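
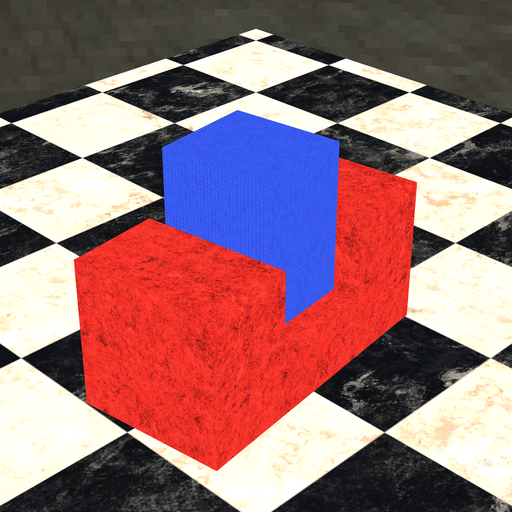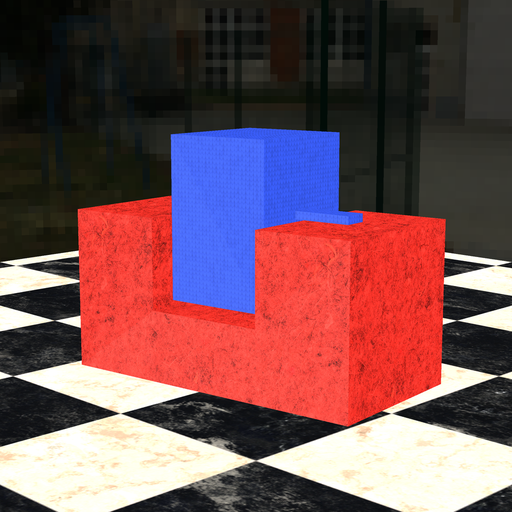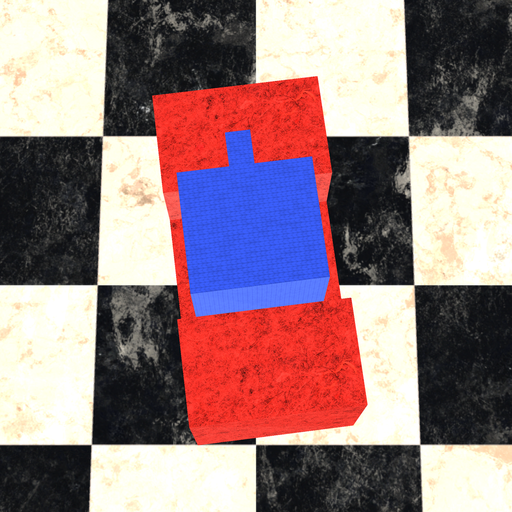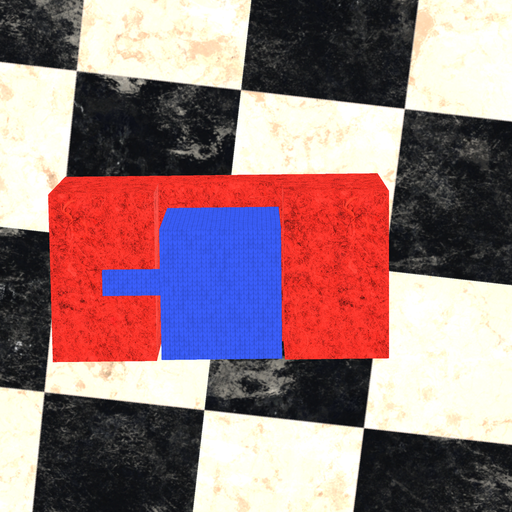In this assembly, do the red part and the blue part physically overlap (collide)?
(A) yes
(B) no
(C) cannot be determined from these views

(B) no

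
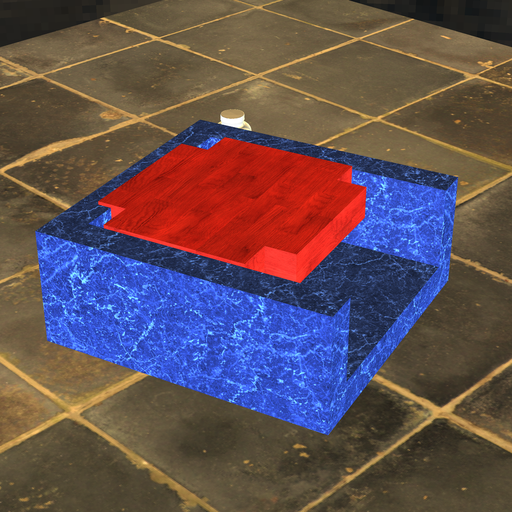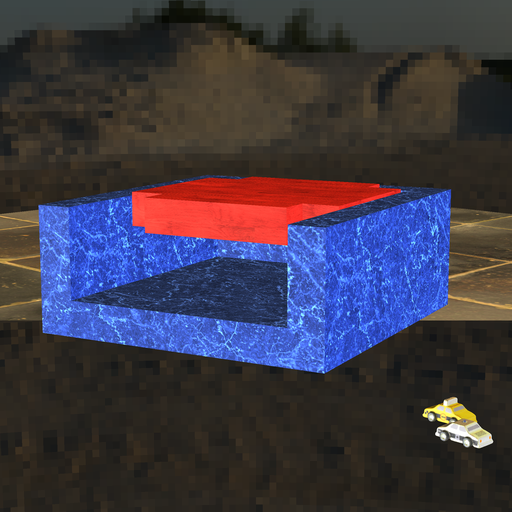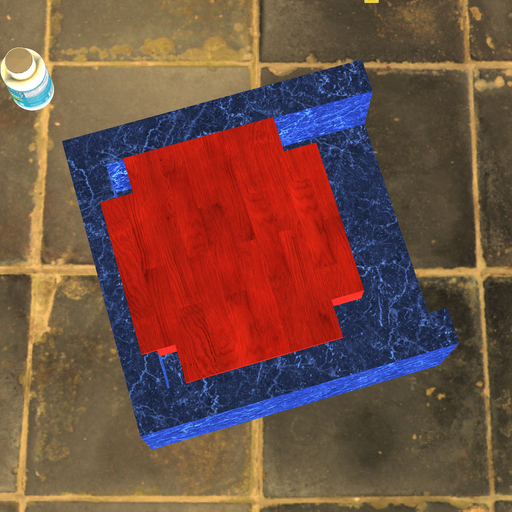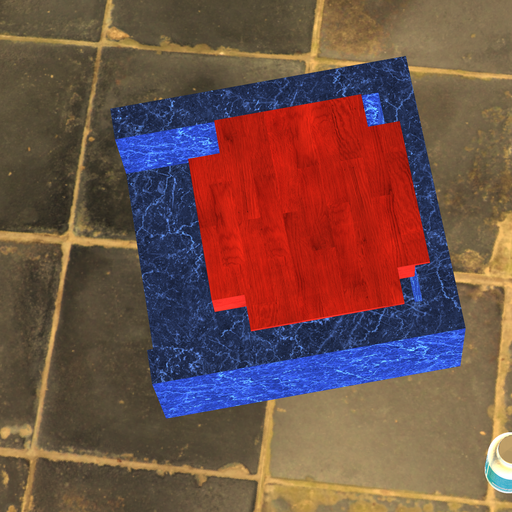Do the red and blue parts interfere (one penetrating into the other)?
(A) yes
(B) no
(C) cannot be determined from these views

(A) yes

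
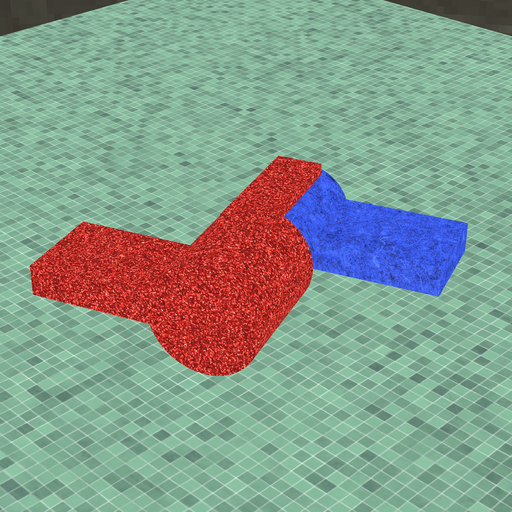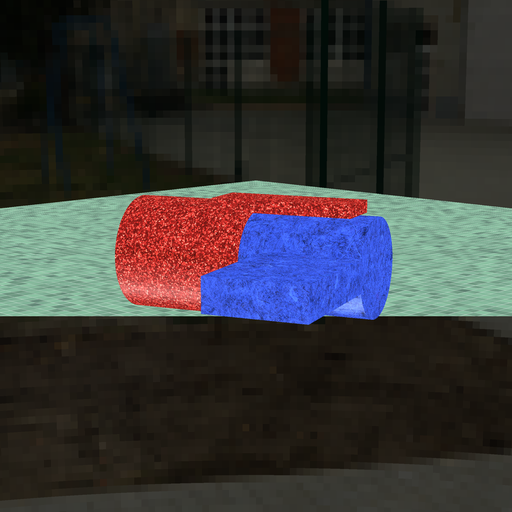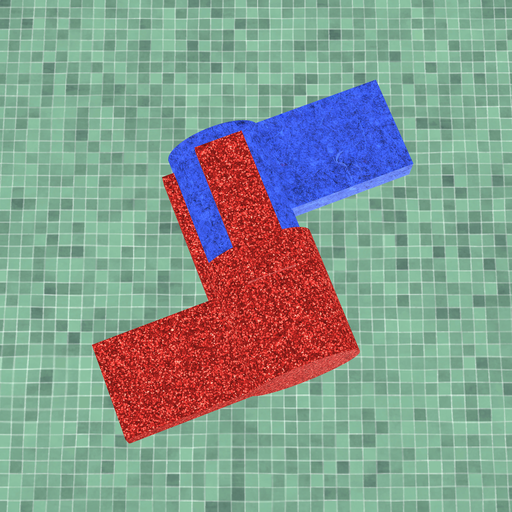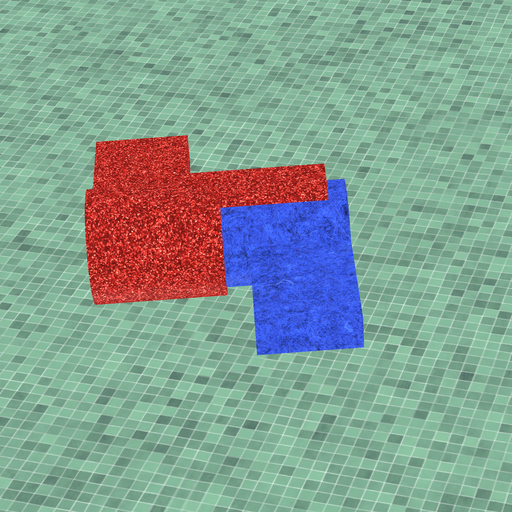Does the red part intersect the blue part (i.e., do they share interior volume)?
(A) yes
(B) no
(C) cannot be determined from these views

(A) yes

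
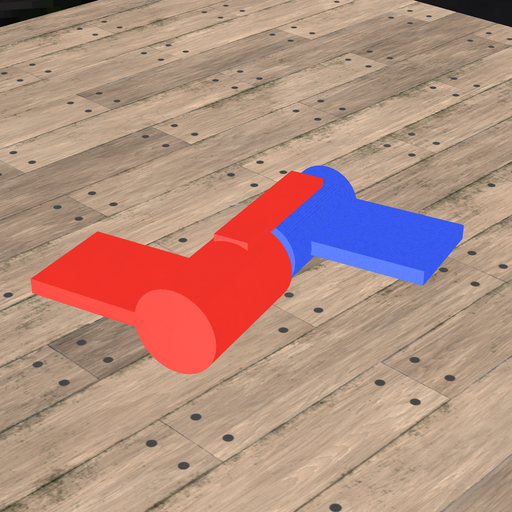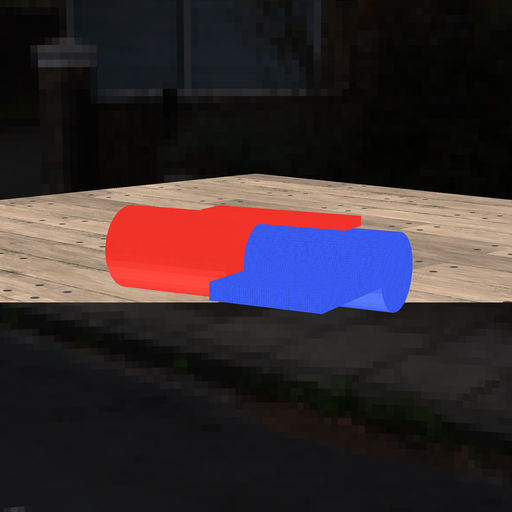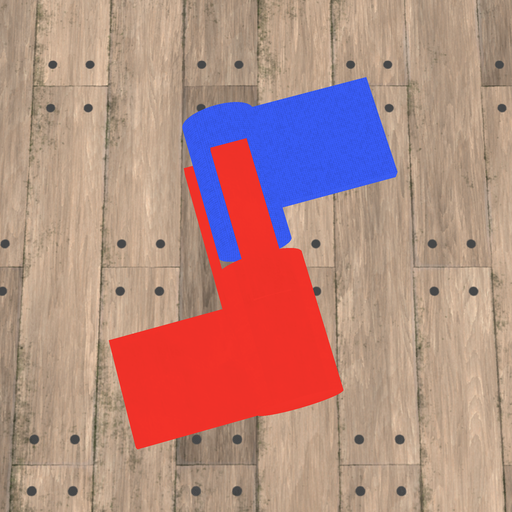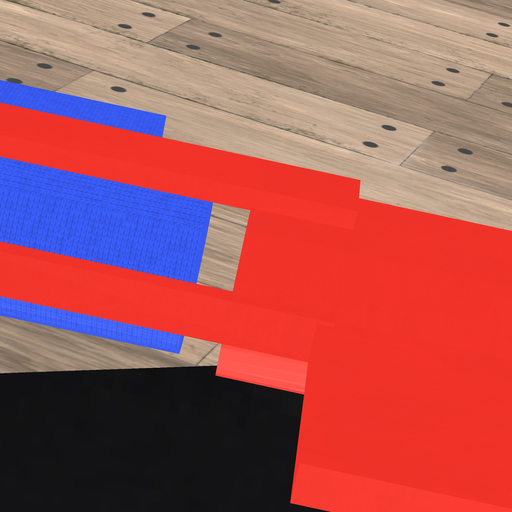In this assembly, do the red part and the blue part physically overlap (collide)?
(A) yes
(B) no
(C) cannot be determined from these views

(B) no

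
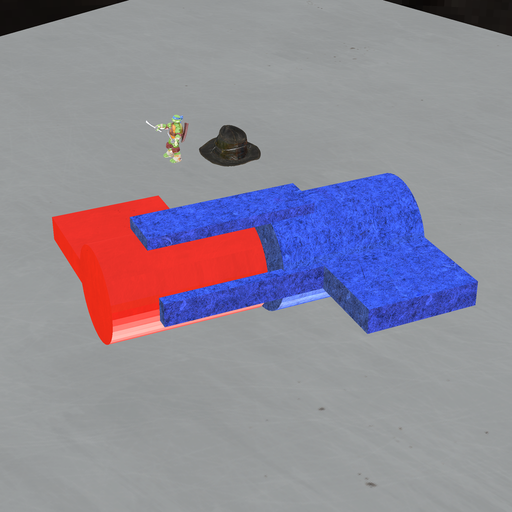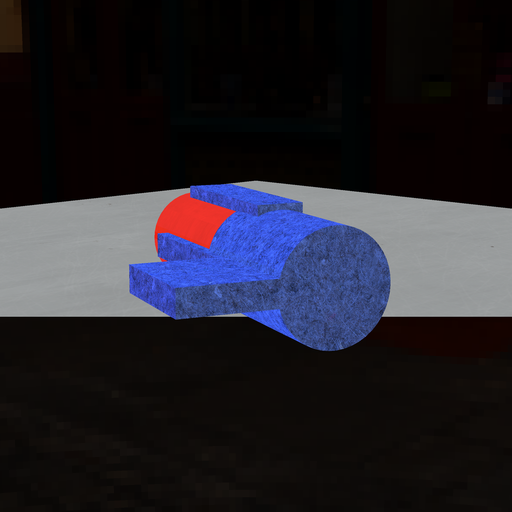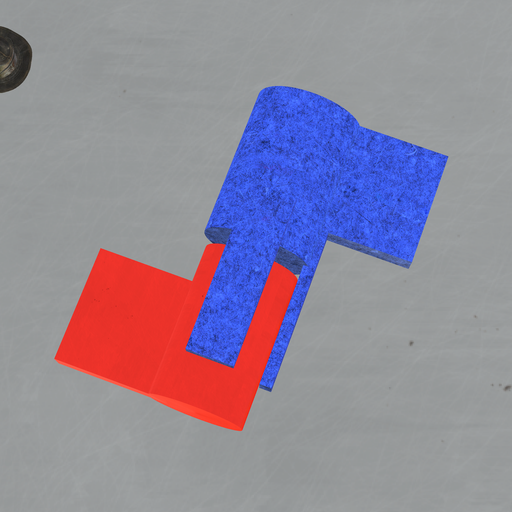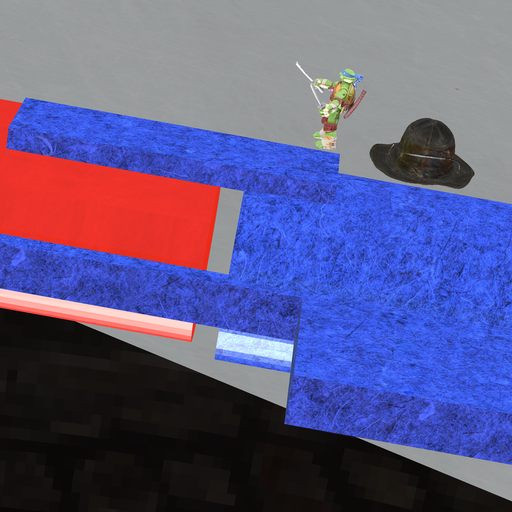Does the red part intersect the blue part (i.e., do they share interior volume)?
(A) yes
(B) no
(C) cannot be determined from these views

(B) no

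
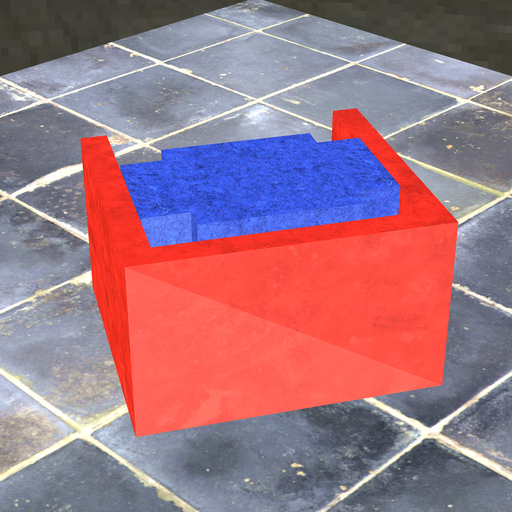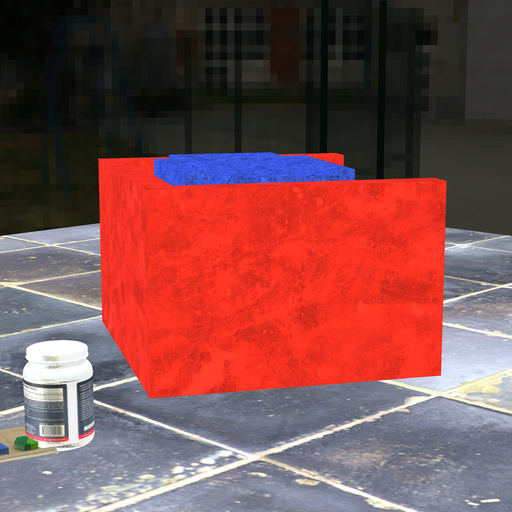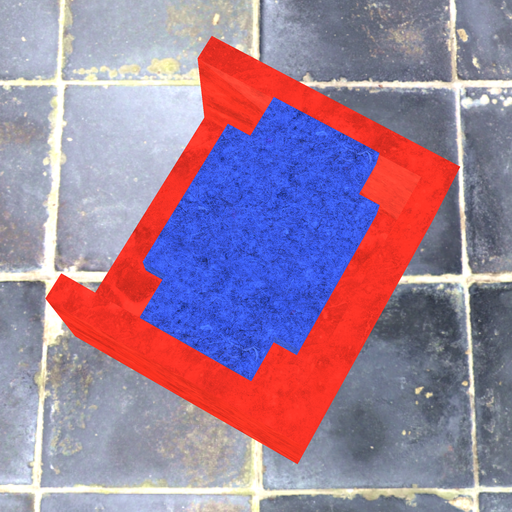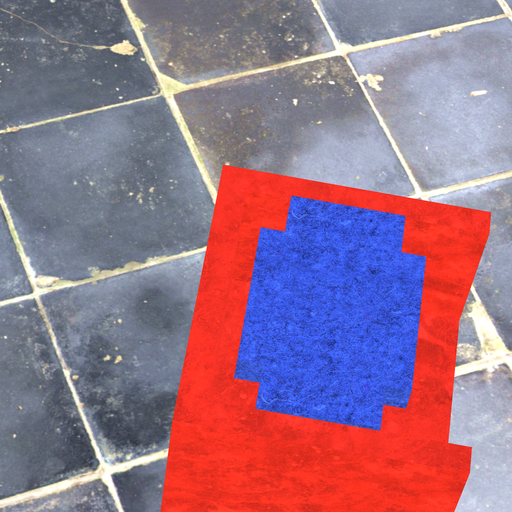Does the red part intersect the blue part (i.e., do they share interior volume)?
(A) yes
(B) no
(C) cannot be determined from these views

(B) no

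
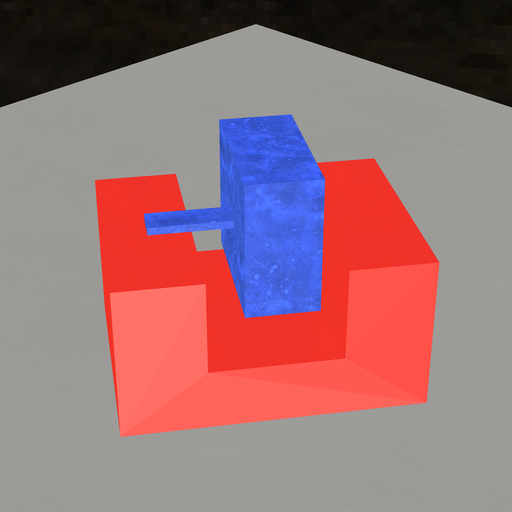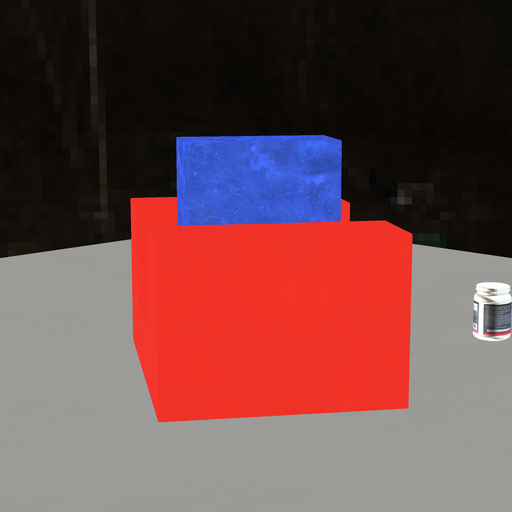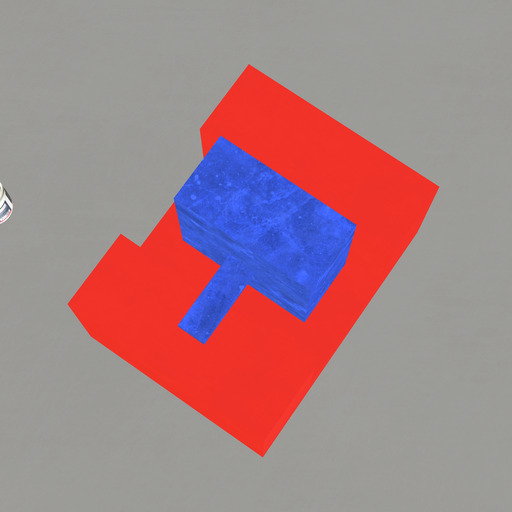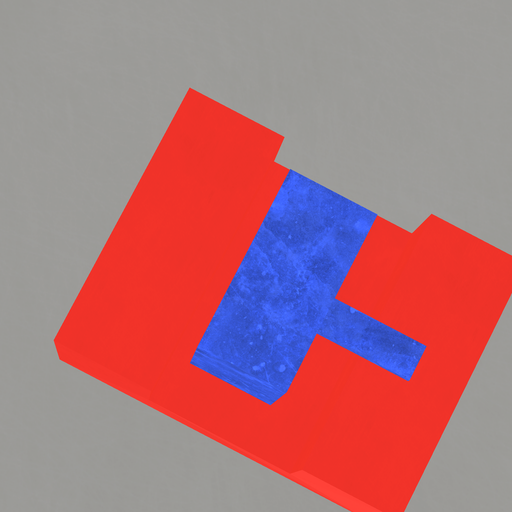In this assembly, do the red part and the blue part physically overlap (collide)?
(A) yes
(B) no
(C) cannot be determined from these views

(B) no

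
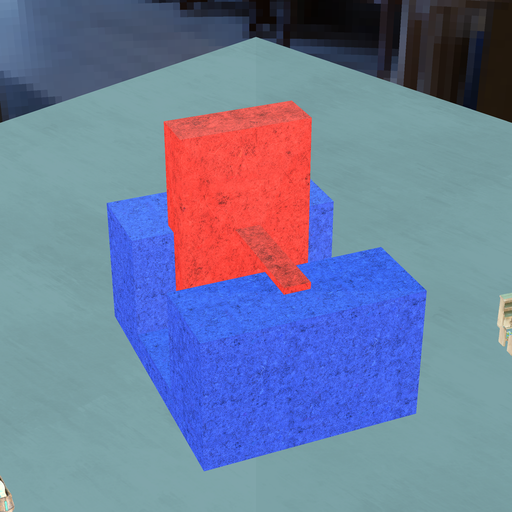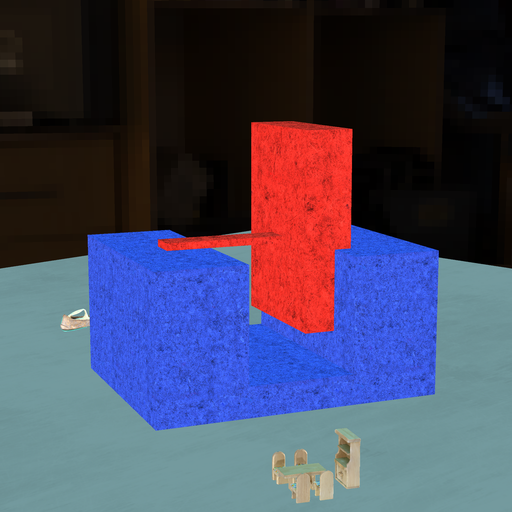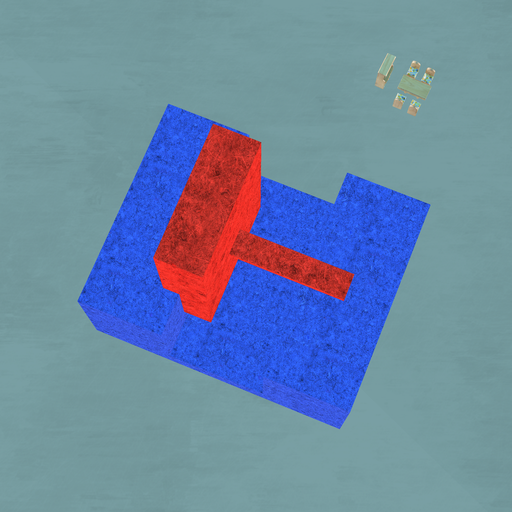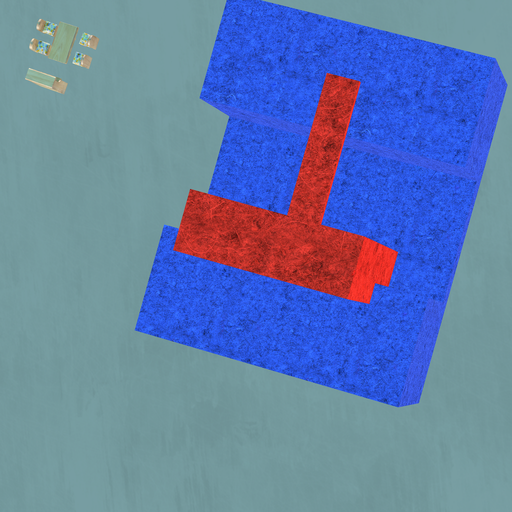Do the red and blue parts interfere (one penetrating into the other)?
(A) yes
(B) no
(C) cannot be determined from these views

(A) yes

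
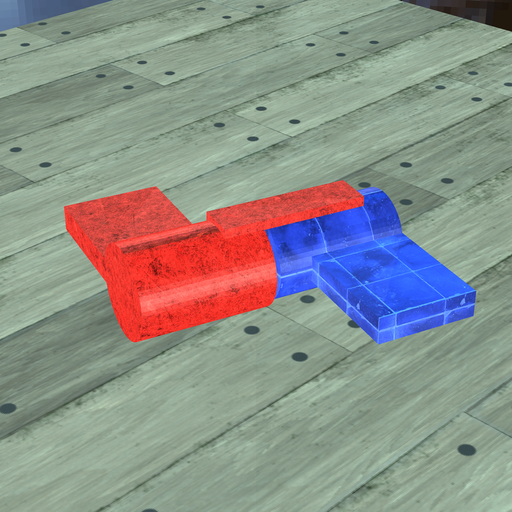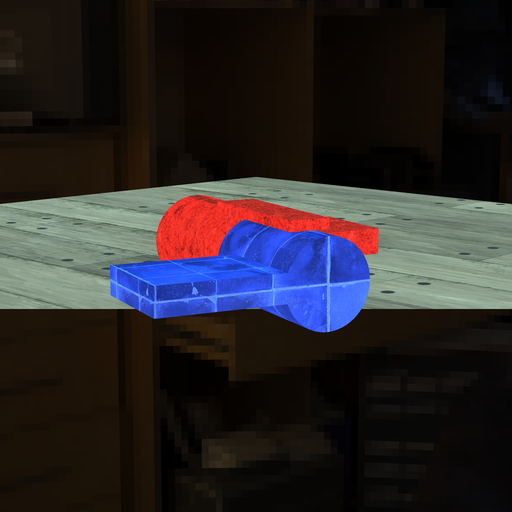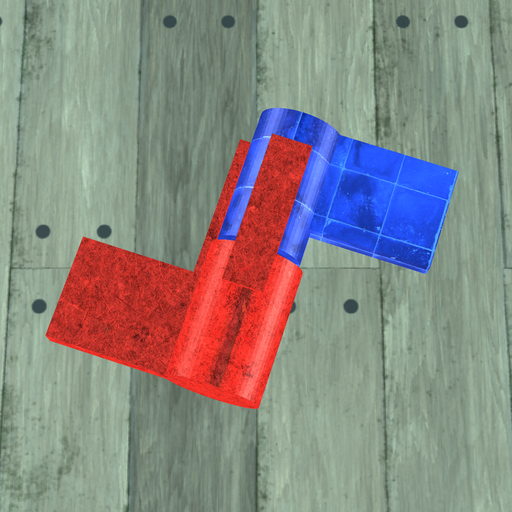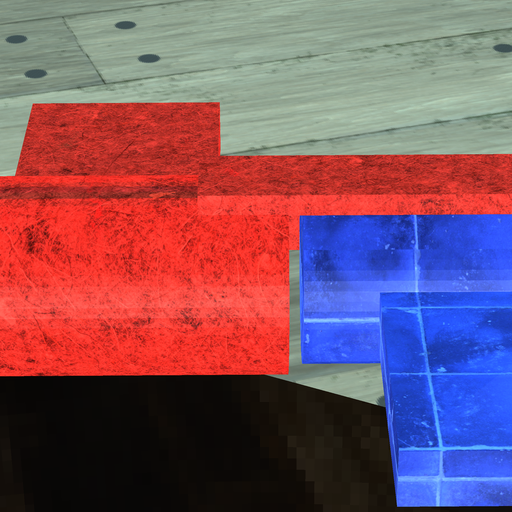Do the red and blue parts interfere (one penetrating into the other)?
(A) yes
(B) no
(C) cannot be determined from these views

(B) no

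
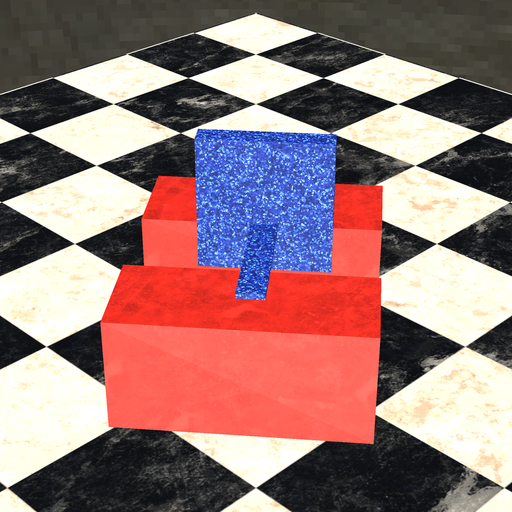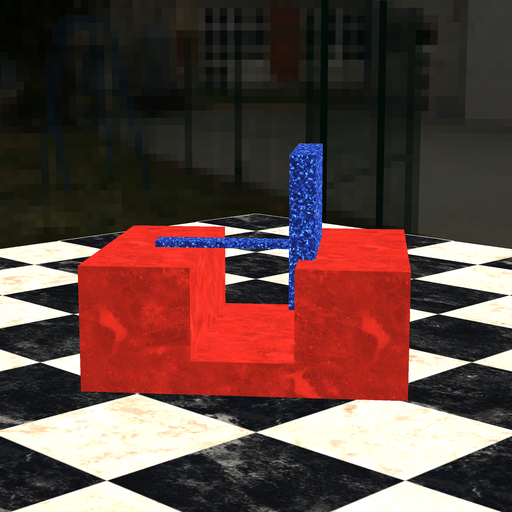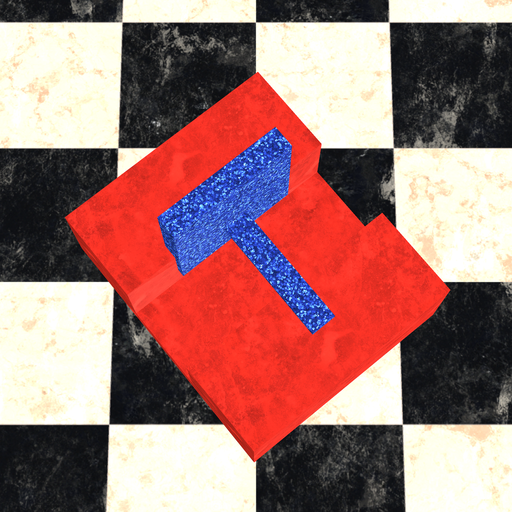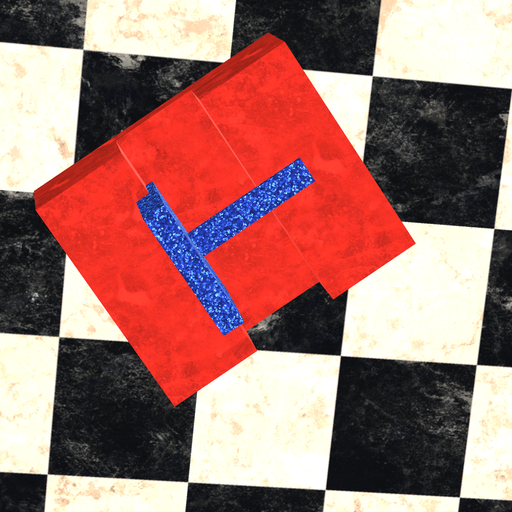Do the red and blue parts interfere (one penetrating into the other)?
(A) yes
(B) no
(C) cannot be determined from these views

(A) yes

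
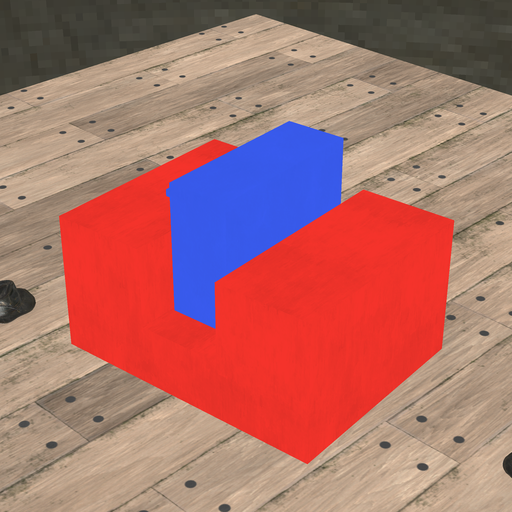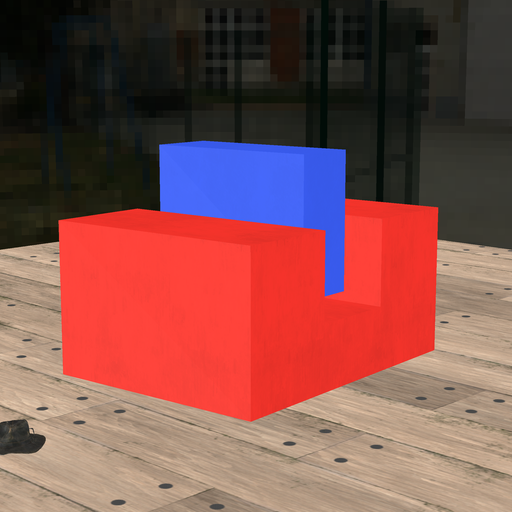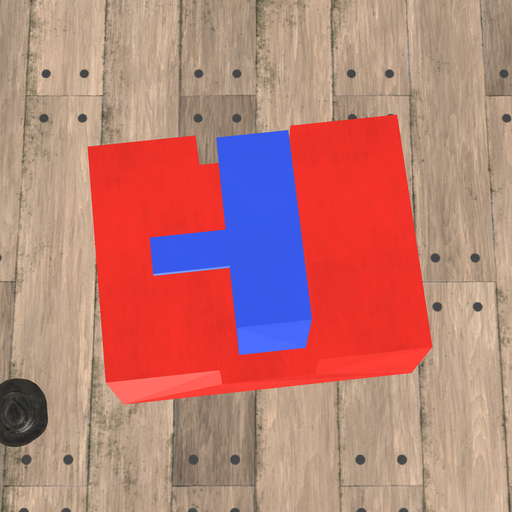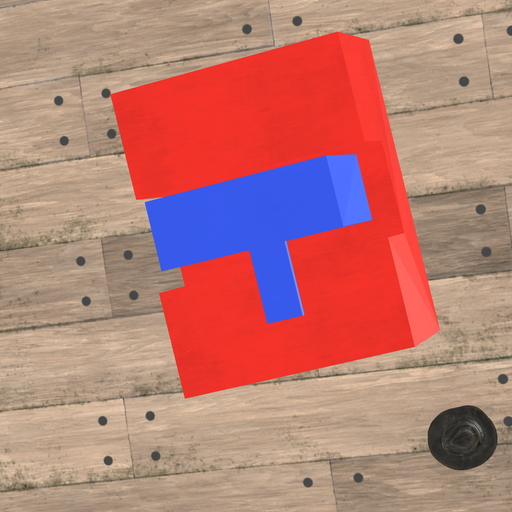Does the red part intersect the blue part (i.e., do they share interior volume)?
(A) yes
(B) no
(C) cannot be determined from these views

(B) no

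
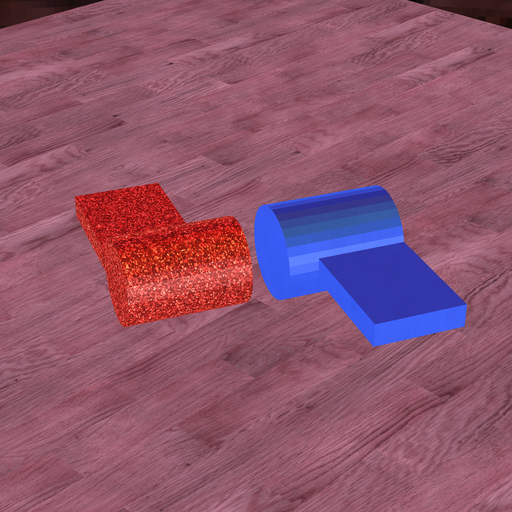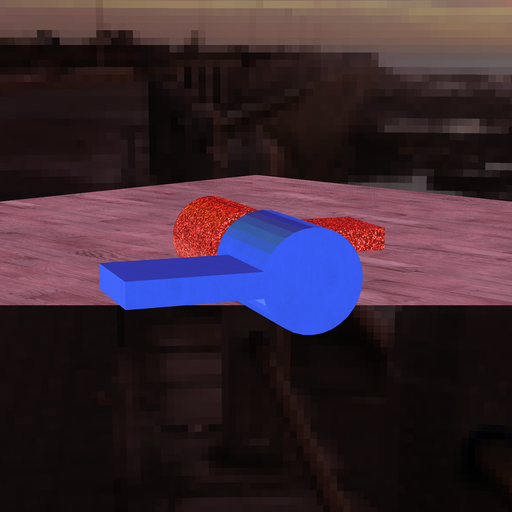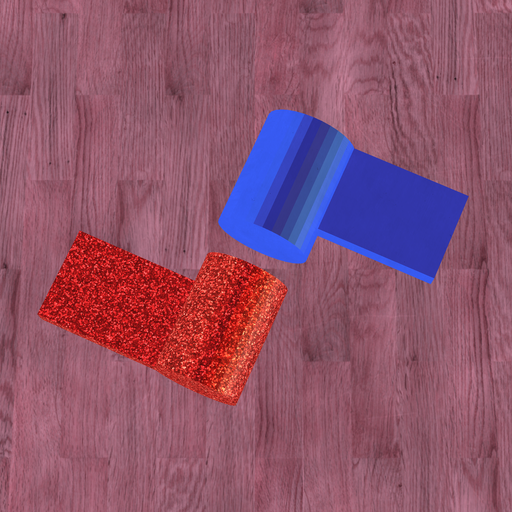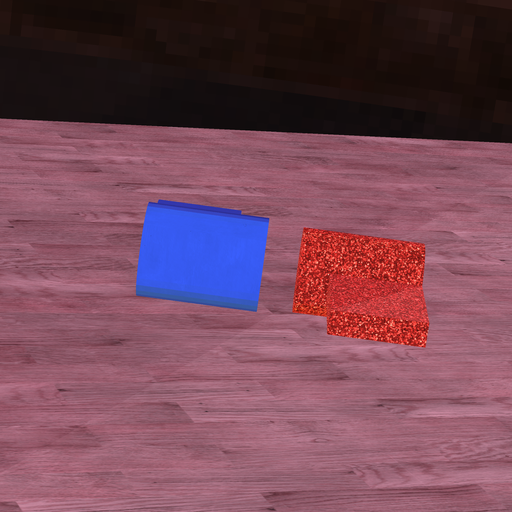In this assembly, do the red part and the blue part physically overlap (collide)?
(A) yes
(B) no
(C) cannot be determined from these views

(B) no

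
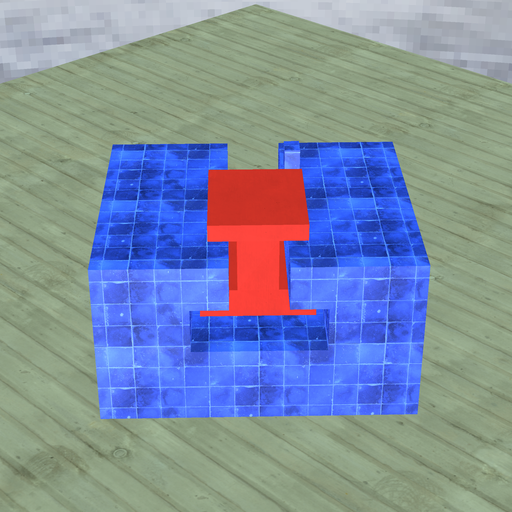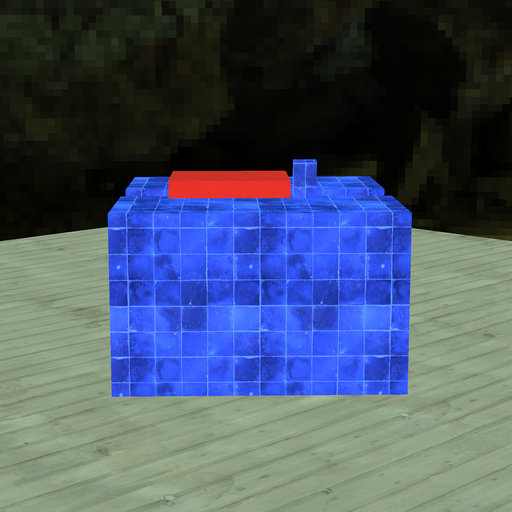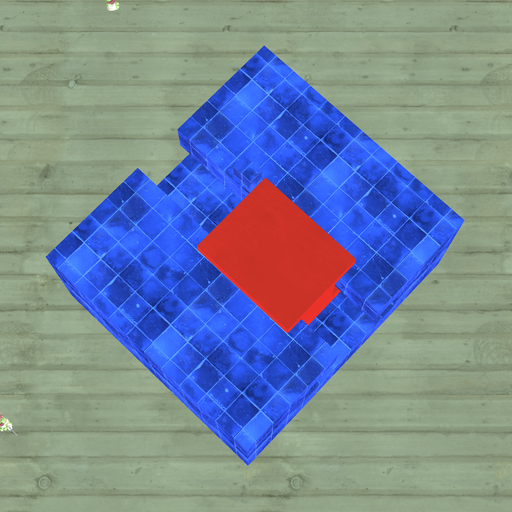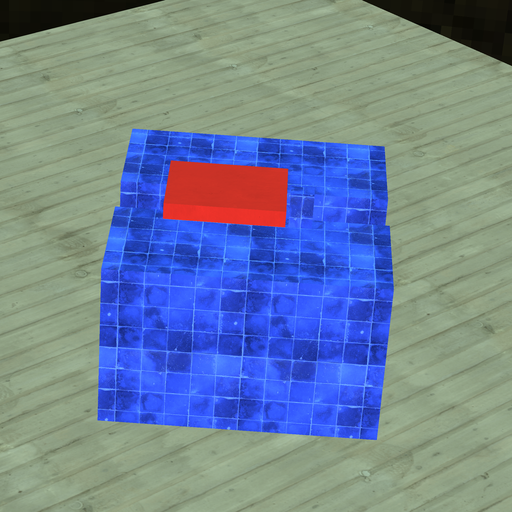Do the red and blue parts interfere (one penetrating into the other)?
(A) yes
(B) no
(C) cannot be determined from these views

(B) no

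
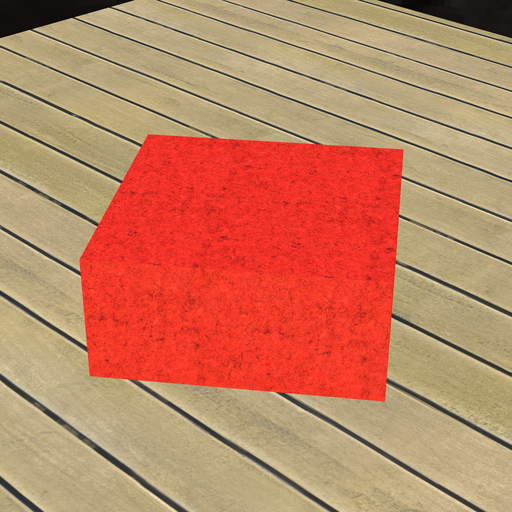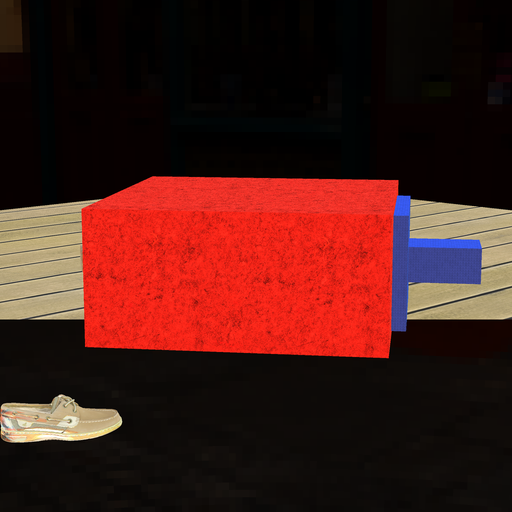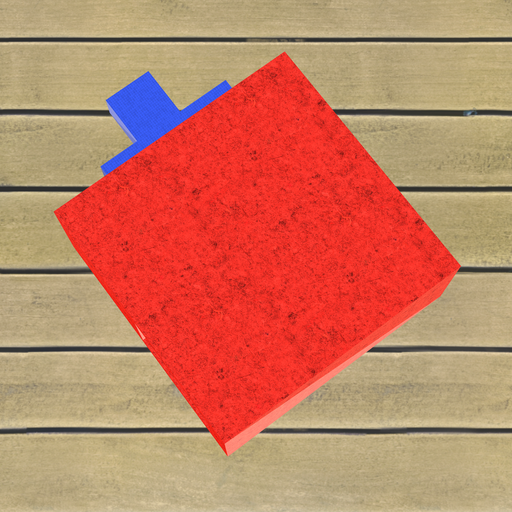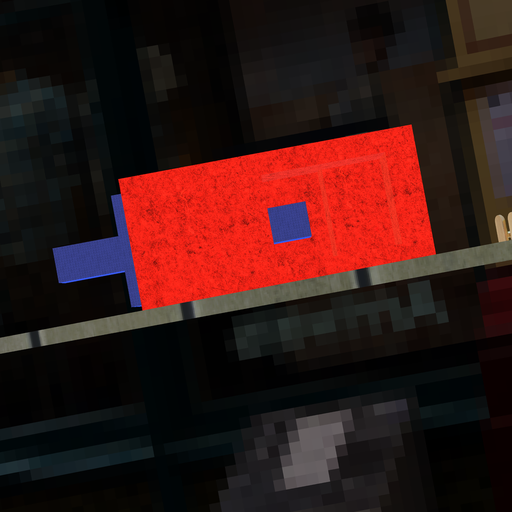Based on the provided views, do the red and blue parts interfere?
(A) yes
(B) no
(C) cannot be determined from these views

(B) no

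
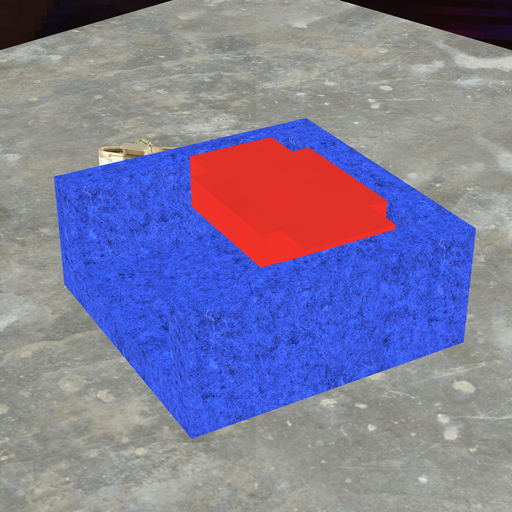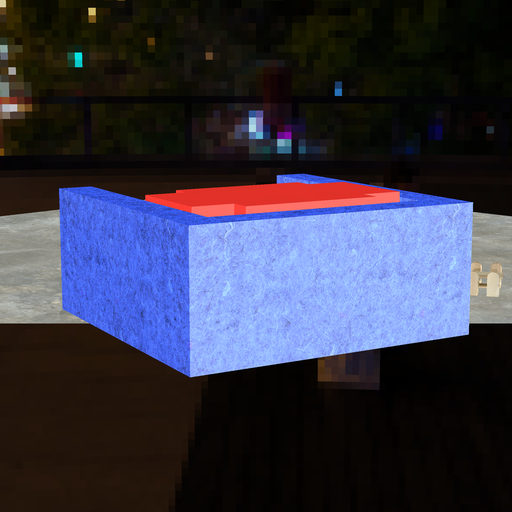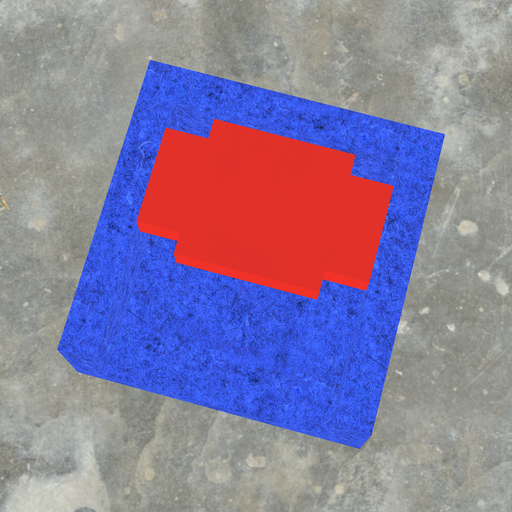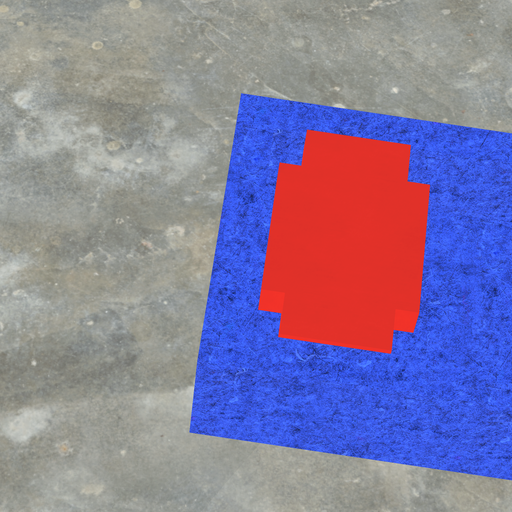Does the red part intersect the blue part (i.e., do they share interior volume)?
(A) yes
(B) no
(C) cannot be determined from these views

(B) no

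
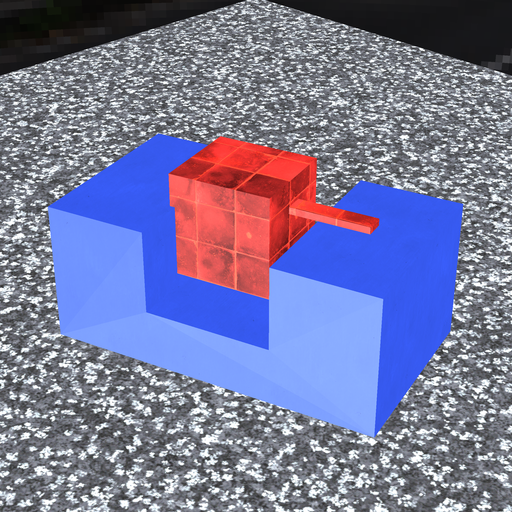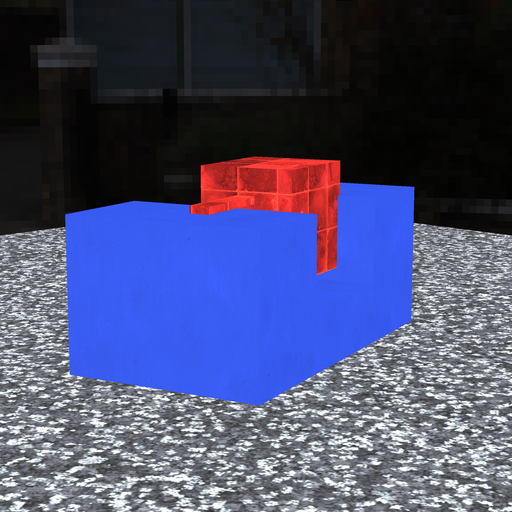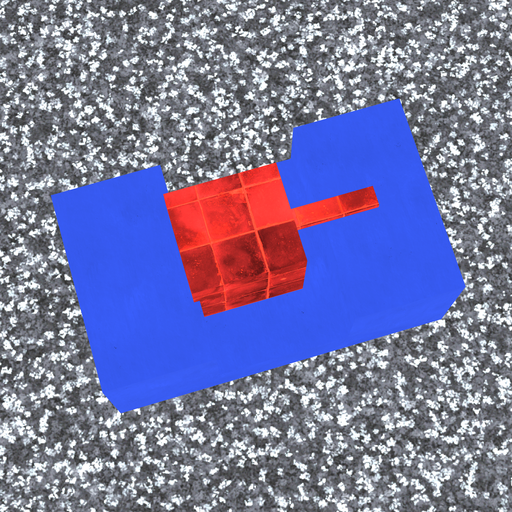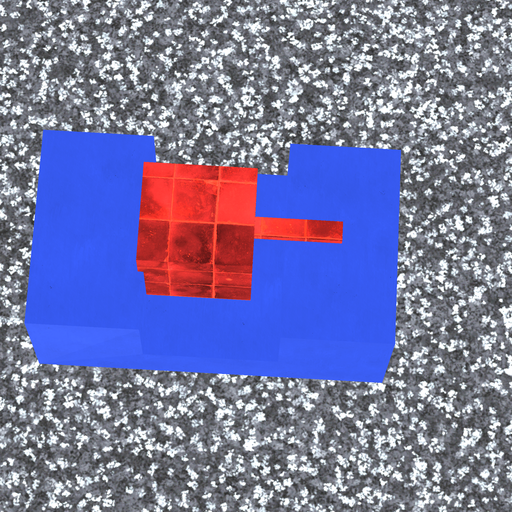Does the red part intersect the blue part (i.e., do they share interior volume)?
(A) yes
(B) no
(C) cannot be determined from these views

(A) yes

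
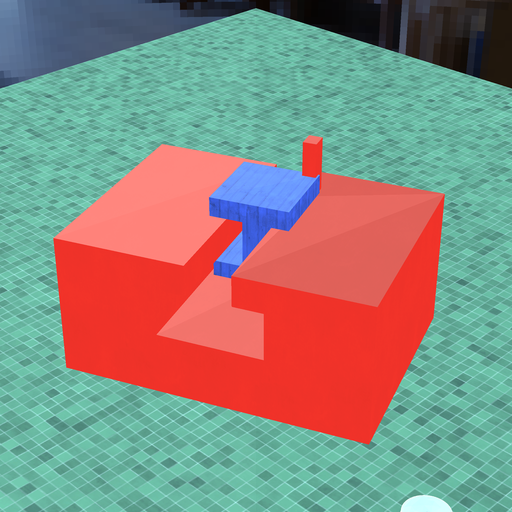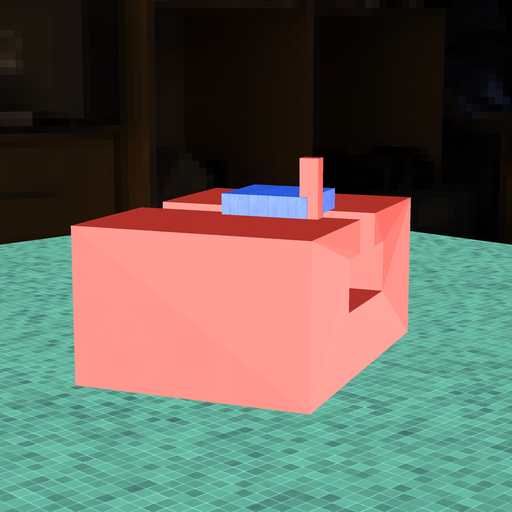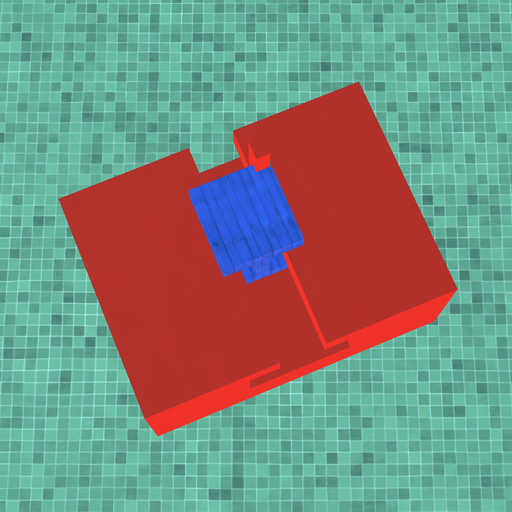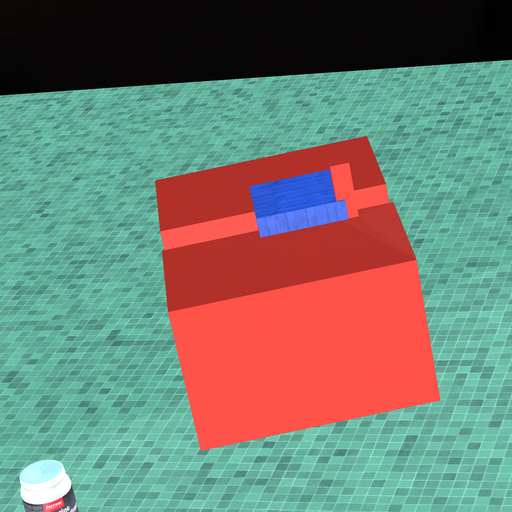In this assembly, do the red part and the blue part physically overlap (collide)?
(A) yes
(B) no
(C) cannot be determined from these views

(A) yes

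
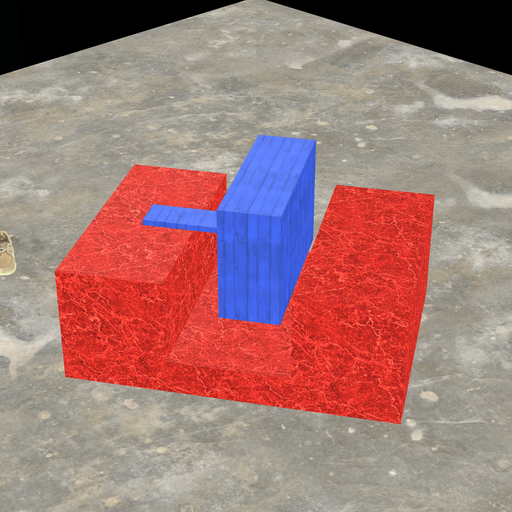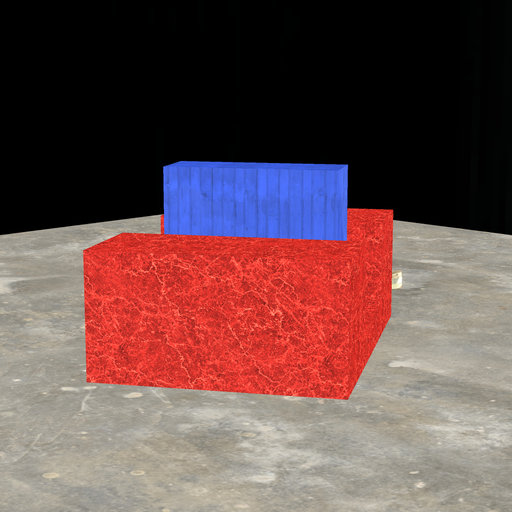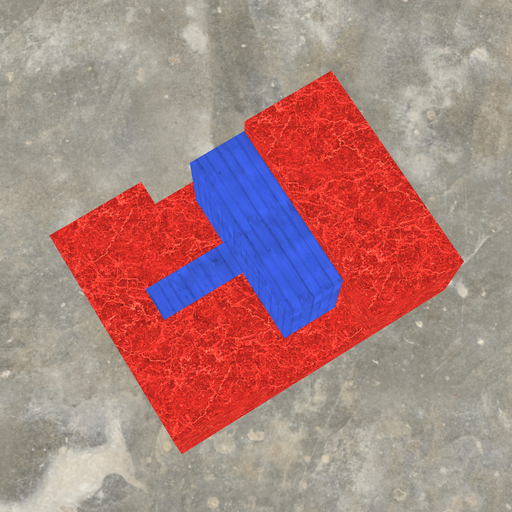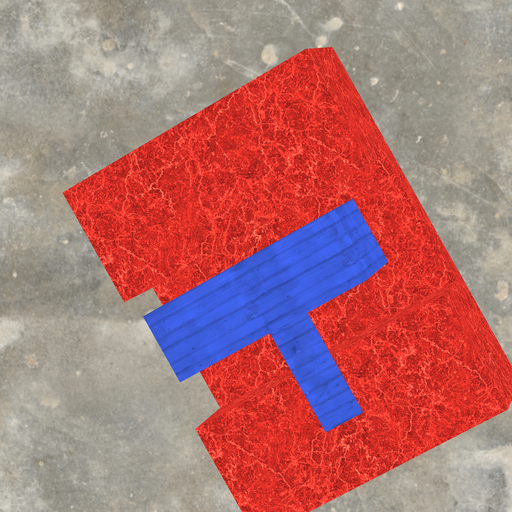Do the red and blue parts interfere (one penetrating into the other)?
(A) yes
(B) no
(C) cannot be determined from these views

(B) no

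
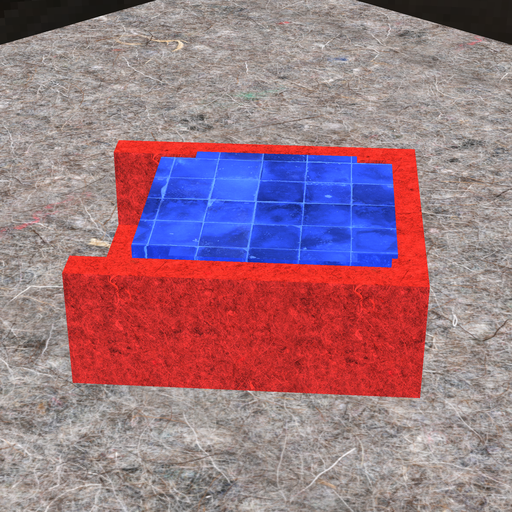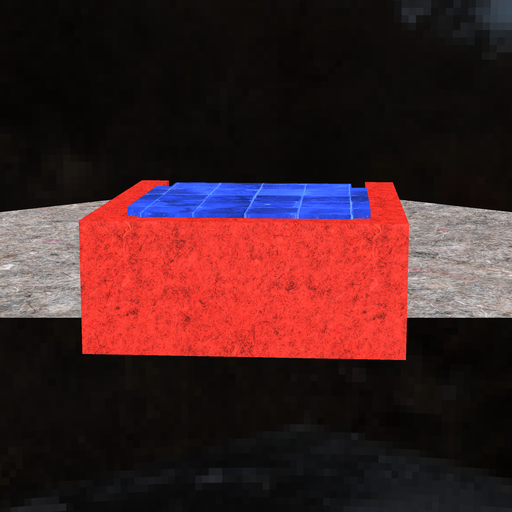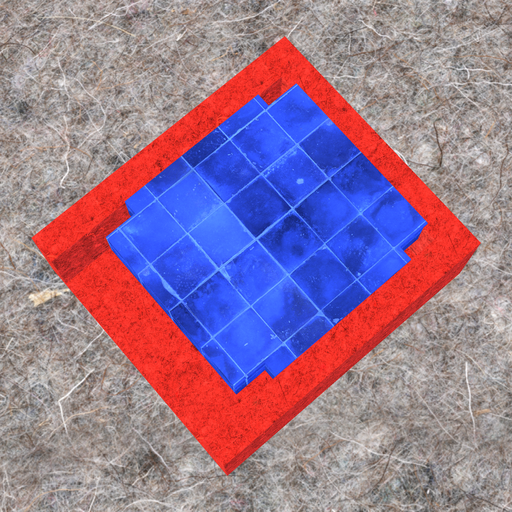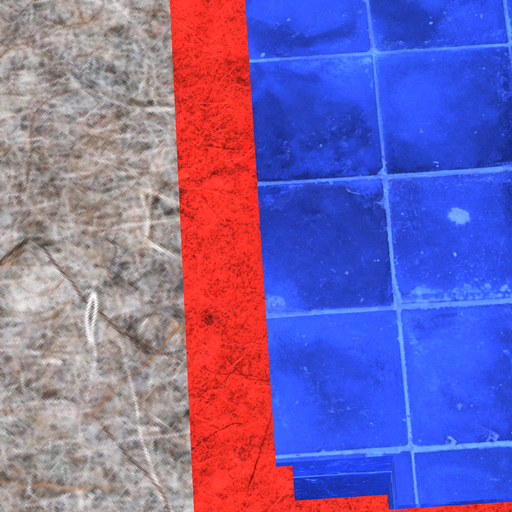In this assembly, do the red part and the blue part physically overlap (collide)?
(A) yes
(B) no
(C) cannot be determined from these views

(A) yes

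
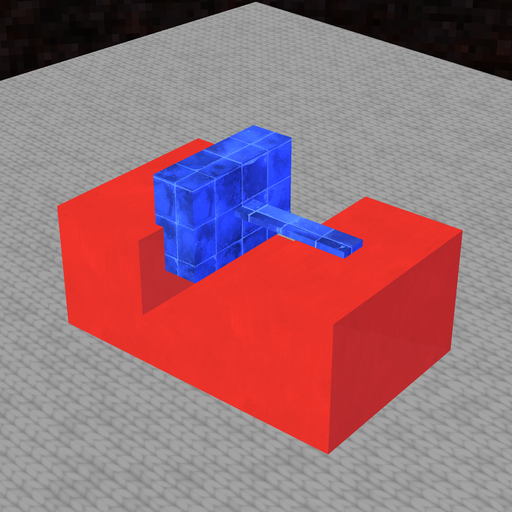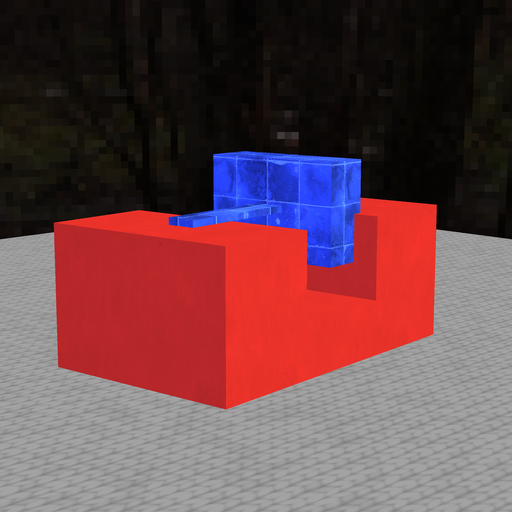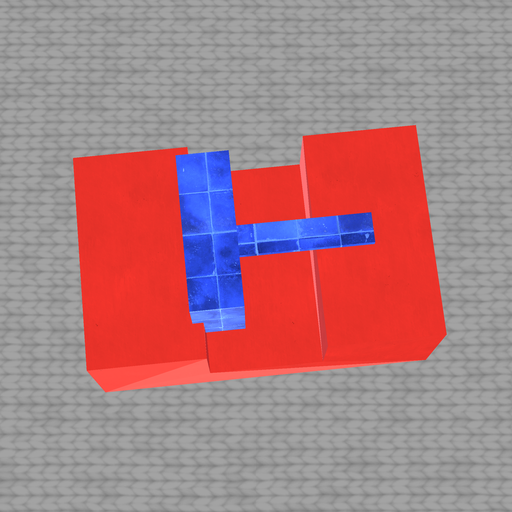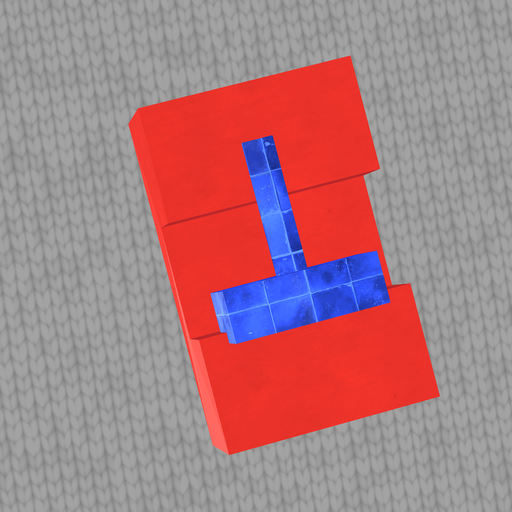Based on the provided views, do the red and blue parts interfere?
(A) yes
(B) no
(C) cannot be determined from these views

(A) yes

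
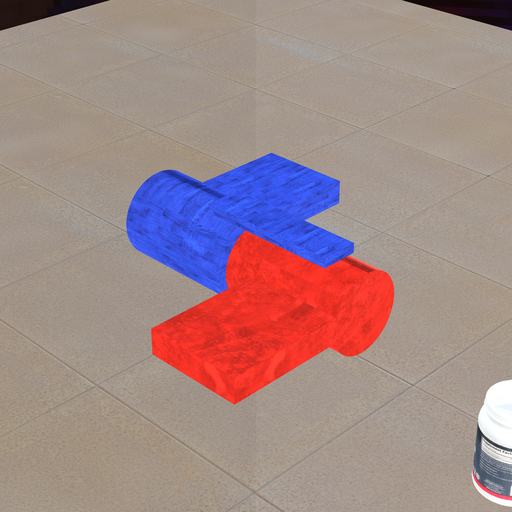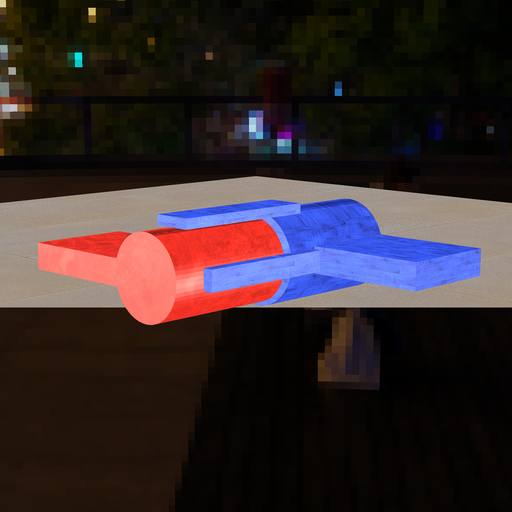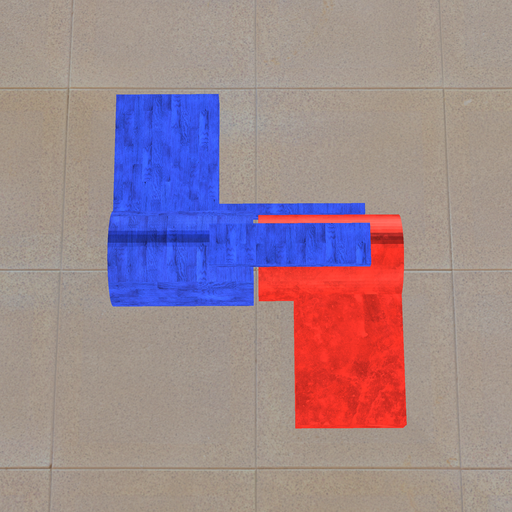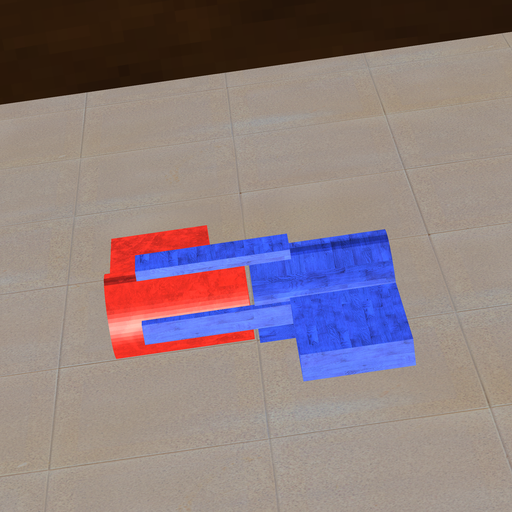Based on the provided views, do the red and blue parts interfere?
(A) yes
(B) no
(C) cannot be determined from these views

(B) no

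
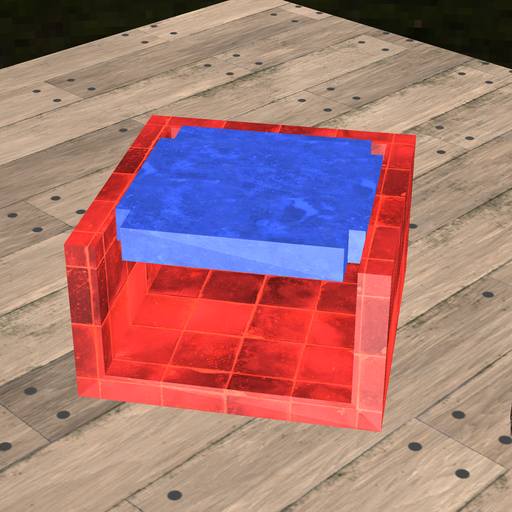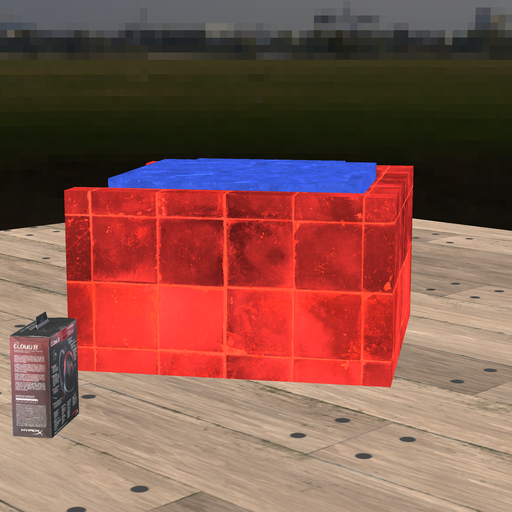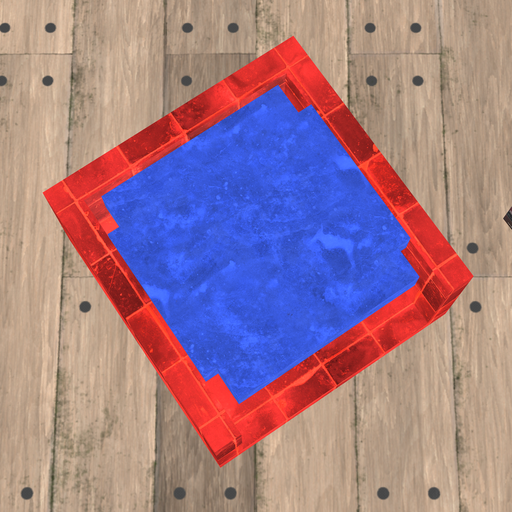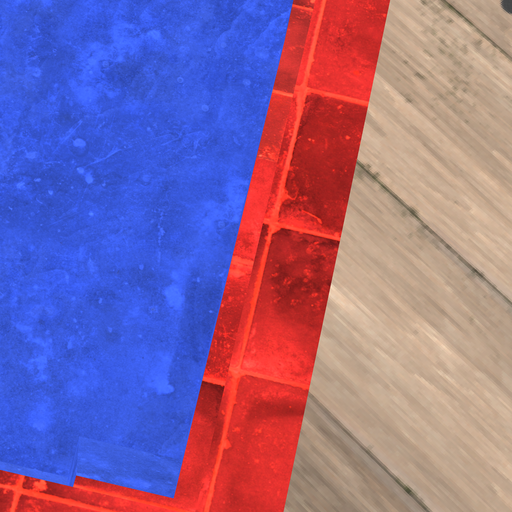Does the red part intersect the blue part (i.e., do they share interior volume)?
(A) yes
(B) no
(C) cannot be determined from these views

(B) no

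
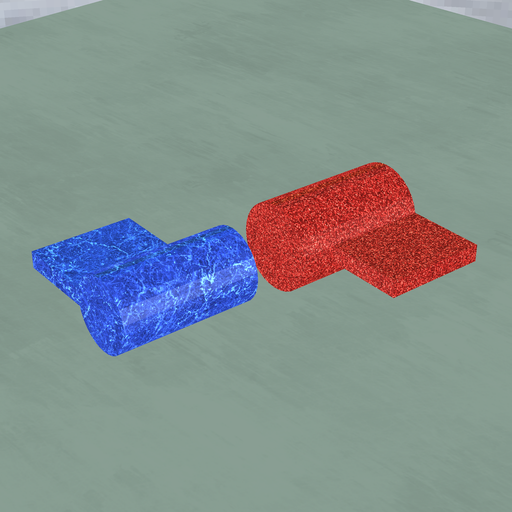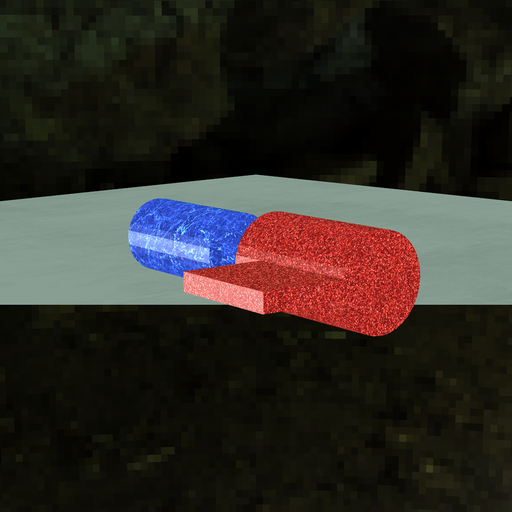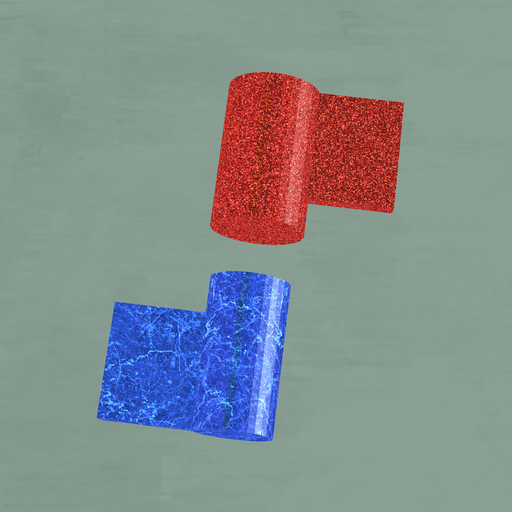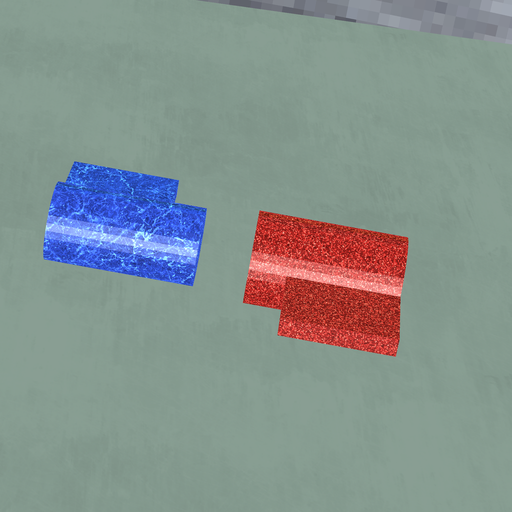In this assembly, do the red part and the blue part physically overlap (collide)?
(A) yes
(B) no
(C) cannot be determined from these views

(B) no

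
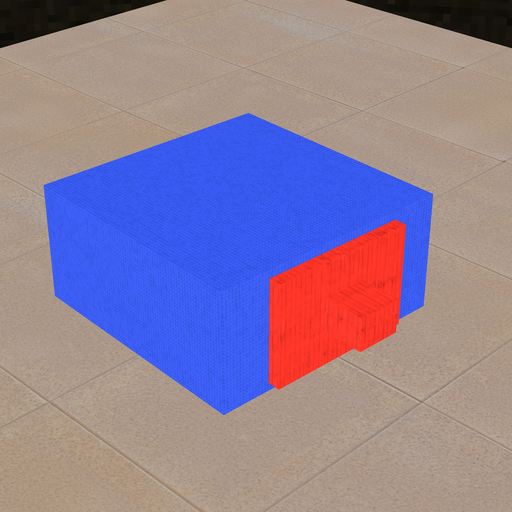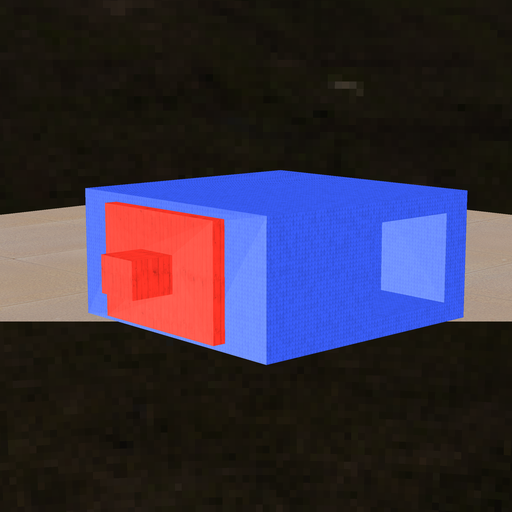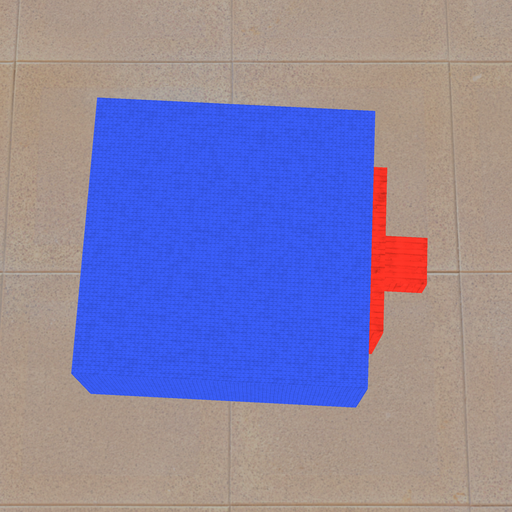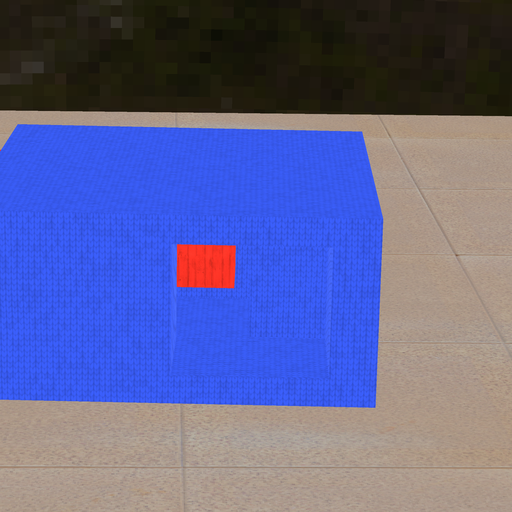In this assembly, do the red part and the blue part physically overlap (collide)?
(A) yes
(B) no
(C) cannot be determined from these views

(B) no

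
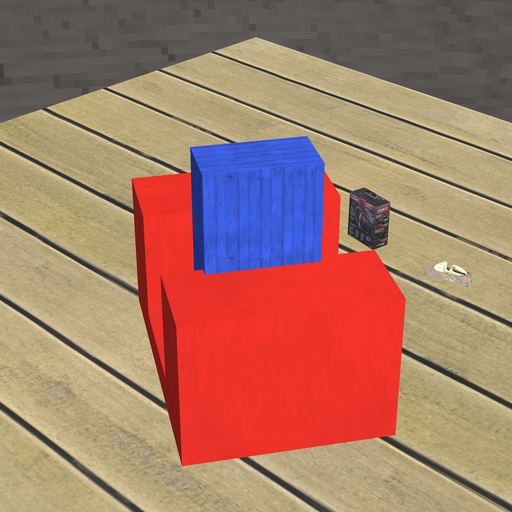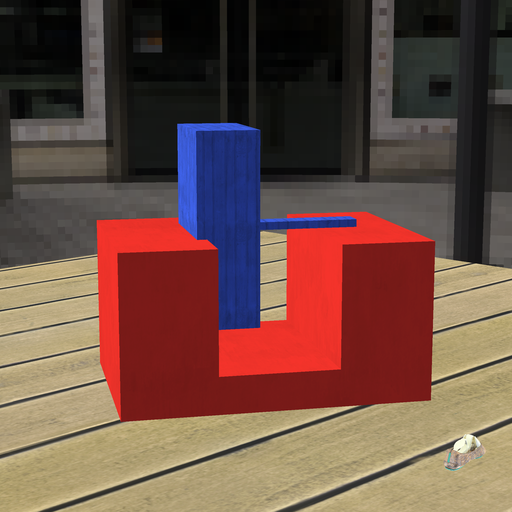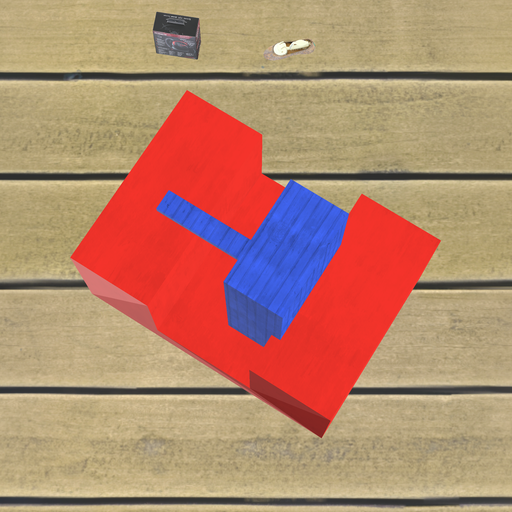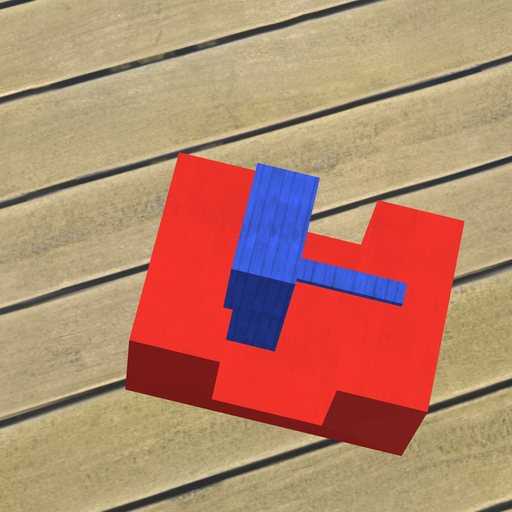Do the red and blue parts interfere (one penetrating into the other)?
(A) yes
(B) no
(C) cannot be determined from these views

(A) yes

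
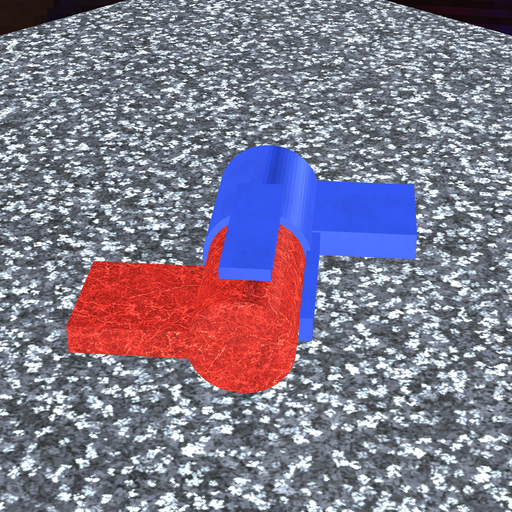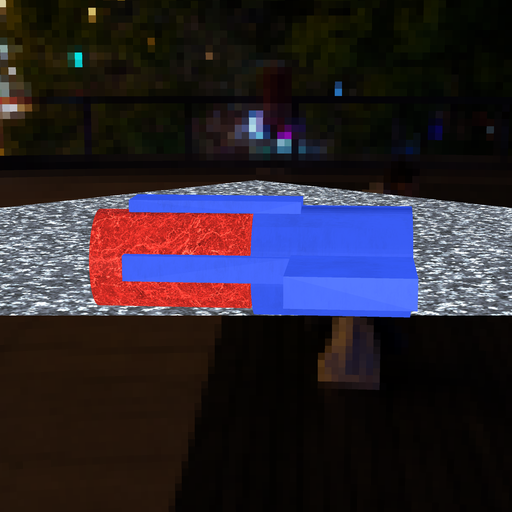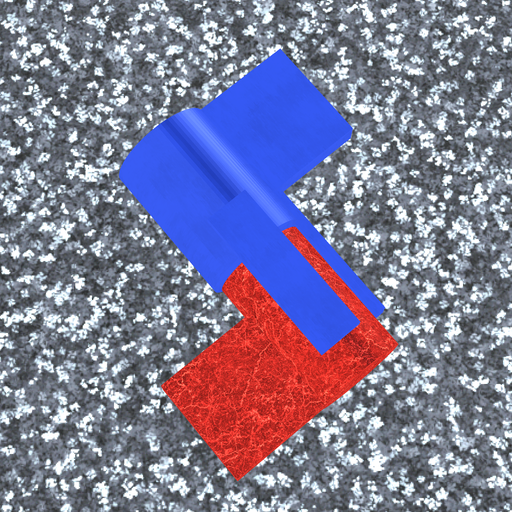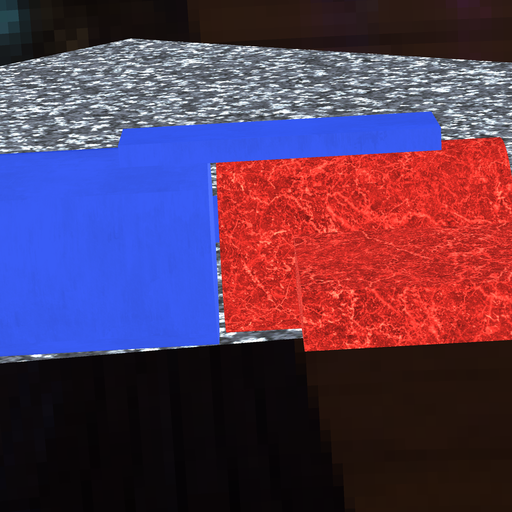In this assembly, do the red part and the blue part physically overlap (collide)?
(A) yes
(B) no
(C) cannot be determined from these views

(B) no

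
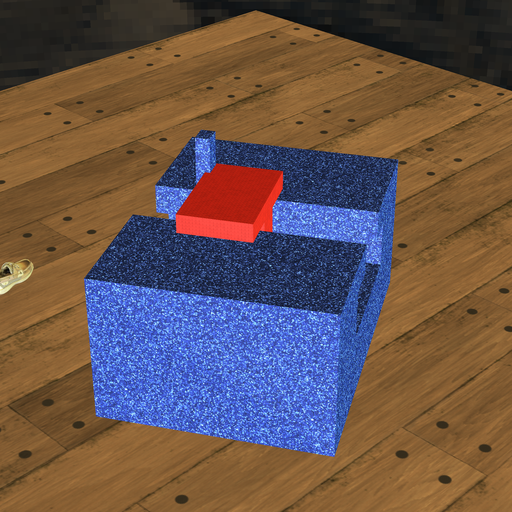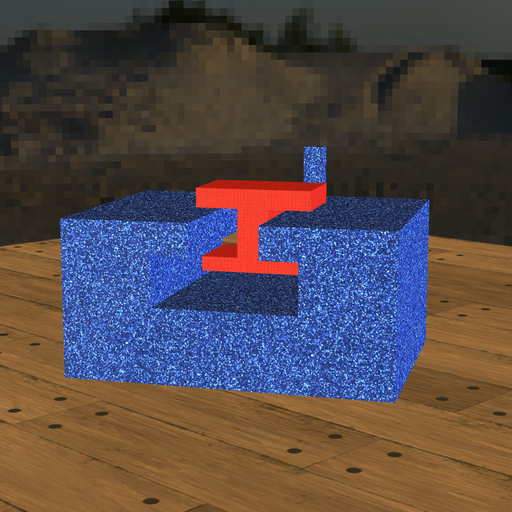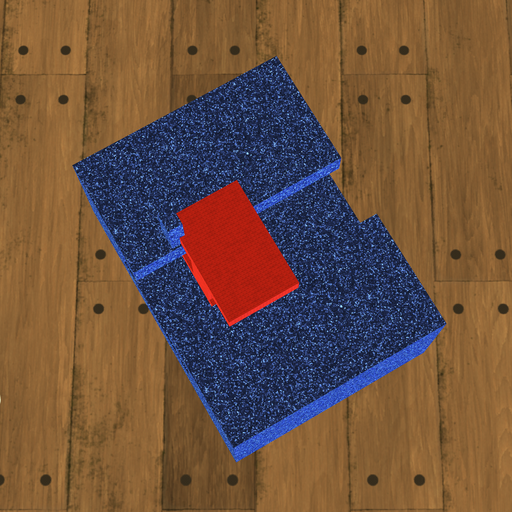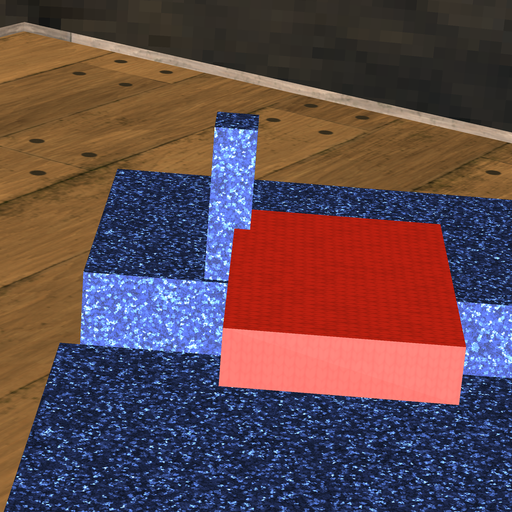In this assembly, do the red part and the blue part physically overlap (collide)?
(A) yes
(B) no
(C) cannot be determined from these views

(A) yes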